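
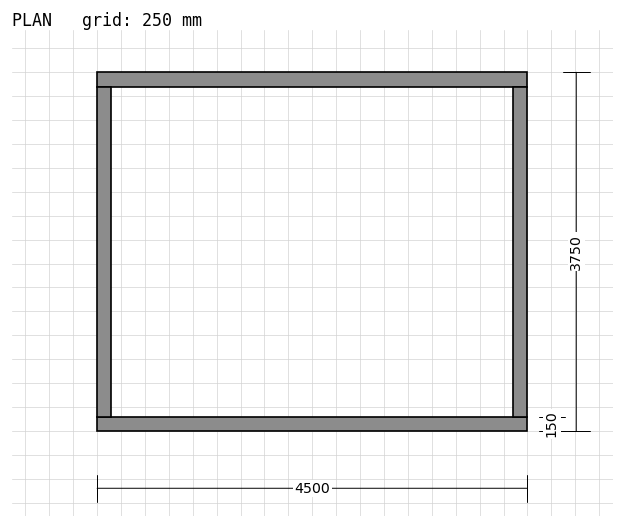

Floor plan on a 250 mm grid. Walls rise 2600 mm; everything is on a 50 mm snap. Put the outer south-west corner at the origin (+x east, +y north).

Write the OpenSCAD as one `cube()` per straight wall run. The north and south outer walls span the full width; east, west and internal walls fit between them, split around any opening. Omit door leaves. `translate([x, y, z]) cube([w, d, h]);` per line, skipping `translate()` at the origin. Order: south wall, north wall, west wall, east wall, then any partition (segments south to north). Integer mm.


cube([4500, 150, 2600]);
translate([0, 3600, 0]) cube([4500, 150, 2600]);
translate([0, 150, 0]) cube([150, 3450, 2600]);
translate([4350, 150, 0]) cube([150, 3450, 2600]);


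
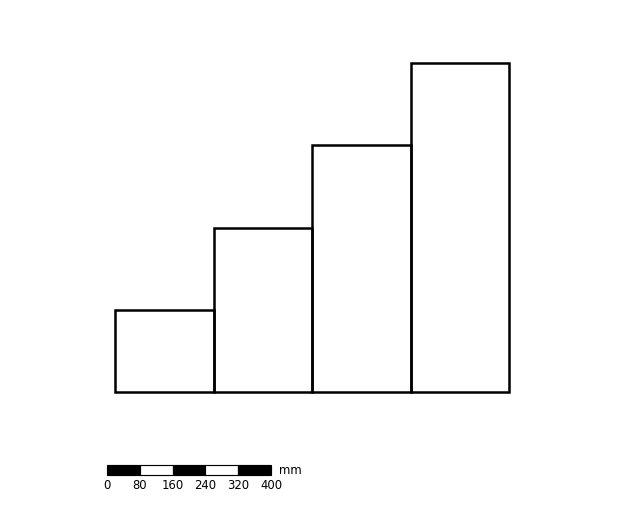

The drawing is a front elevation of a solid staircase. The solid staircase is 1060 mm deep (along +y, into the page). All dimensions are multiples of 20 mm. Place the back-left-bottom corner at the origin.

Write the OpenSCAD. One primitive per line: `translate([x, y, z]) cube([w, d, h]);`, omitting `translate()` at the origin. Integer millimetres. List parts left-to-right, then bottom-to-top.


cube([240, 1060, 200]);
translate([240, 0, 0]) cube([240, 1060, 400]);
translate([480, 0, 0]) cube([240, 1060, 600]);
translate([720, 0, 0]) cube([240, 1060, 800]);


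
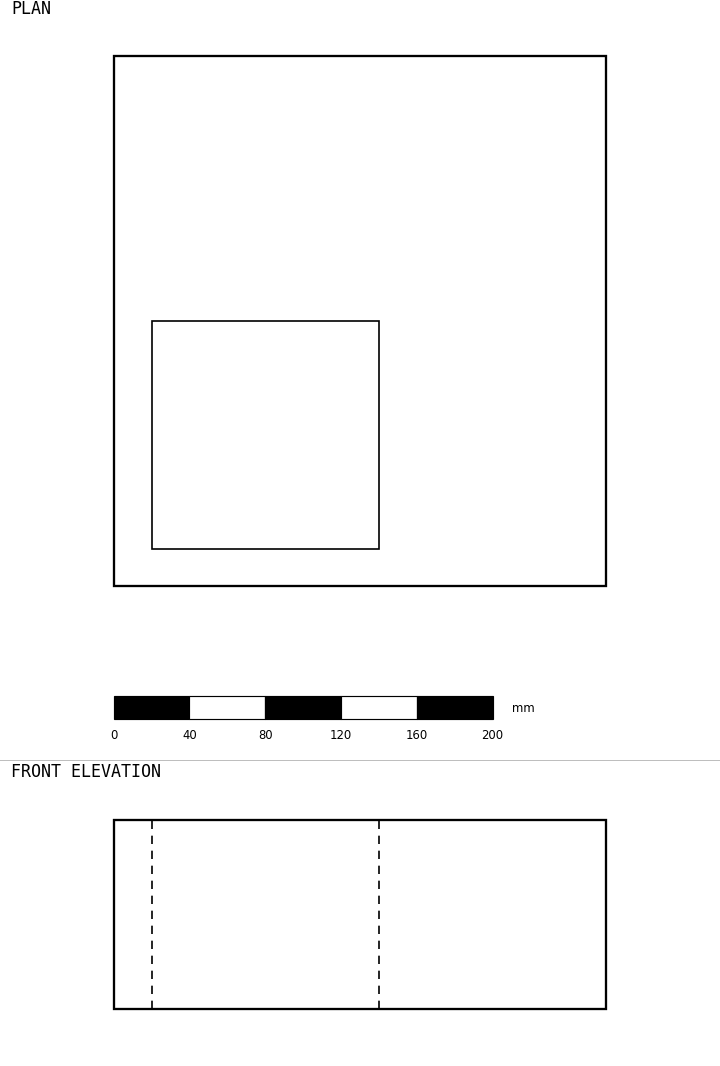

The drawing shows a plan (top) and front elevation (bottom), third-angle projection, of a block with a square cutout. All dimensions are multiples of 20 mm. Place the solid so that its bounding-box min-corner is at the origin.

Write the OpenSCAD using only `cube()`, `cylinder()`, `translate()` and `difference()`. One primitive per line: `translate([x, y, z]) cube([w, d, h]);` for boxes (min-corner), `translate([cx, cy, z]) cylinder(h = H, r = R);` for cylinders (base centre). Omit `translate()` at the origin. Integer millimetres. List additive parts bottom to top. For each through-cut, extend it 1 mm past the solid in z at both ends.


difference() {
  cube([260, 280, 100]);
  translate([20, 20, -1]) cube([120, 120, 102]);
}


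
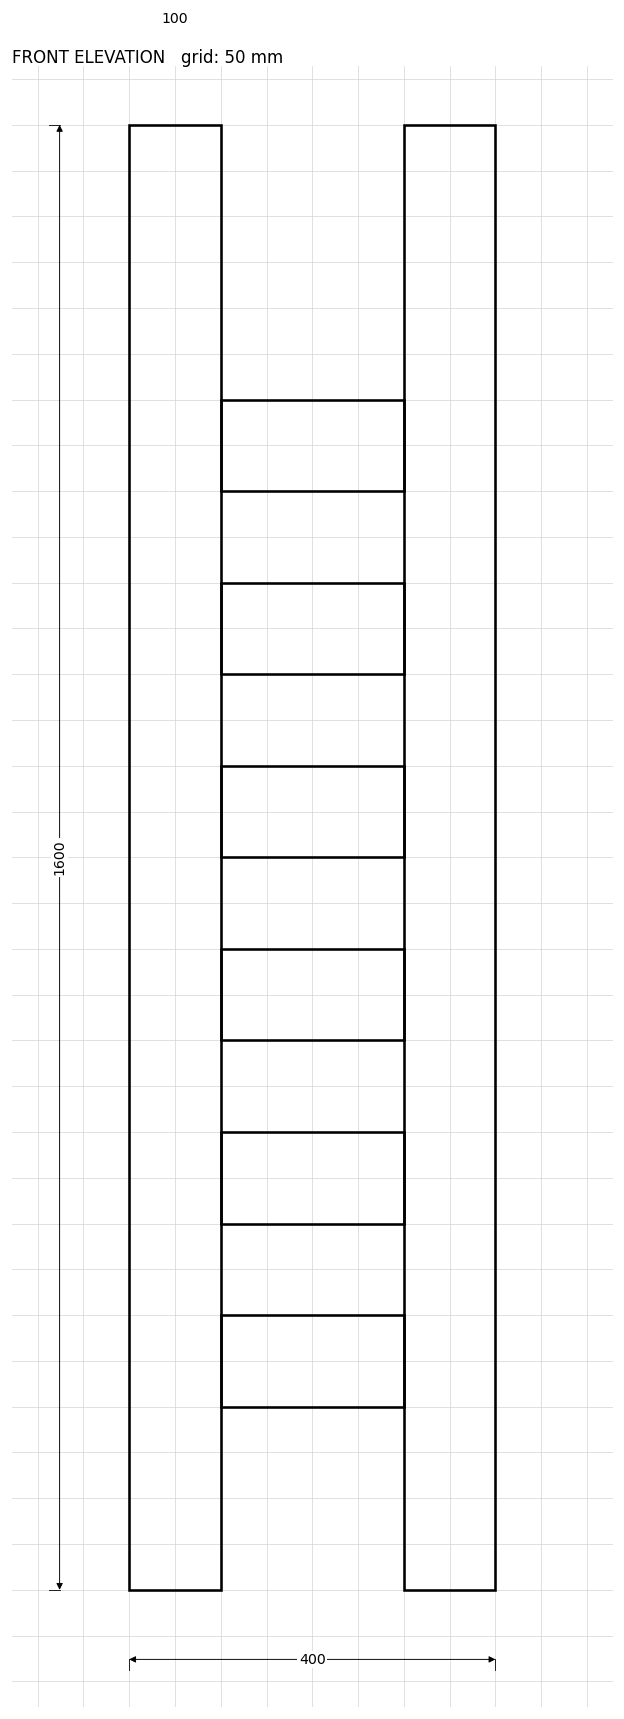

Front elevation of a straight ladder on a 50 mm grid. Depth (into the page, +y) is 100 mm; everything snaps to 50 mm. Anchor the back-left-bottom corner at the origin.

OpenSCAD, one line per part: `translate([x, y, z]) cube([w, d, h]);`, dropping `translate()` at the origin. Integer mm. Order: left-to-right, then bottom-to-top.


cube([100, 100, 1600]);
translate([100, 0, 200]) cube([200, 100, 100]);
translate([100, 0, 400]) cube([200, 100, 100]);
translate([100, 0, 600]) cube([200, 100, 100]);
translate([100, 0, 800]) cube([200, 100, 100]);
translate([100, 0, 1000]) cube([200, 100, 100]);
translate([100, 0, 1200]) cube([200, 100, 100]);
translate([300, 0, 0]) cube([100, 100, 1600]);


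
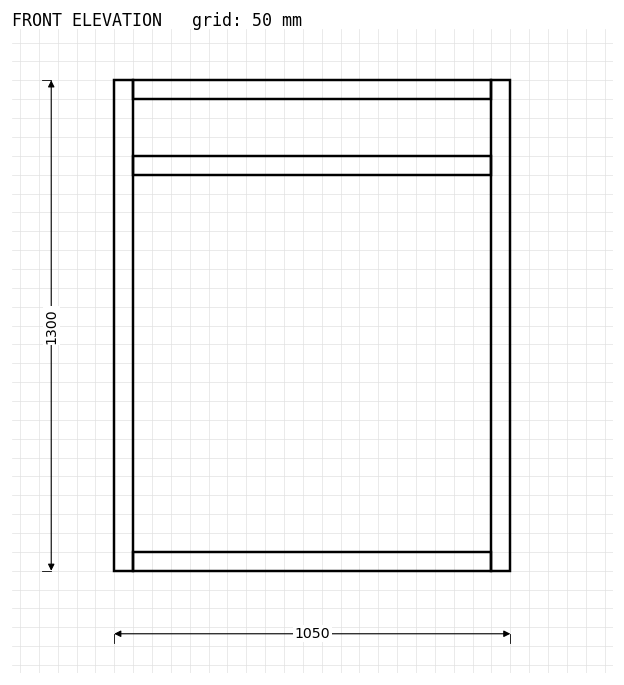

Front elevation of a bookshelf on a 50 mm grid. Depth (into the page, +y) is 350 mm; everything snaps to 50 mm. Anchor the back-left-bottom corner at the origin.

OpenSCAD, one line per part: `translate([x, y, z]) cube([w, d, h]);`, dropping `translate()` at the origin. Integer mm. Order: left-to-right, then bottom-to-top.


cube([50, 350, 1300]);
translate([50, 0, 0]) cube([950, 350, 50]);
translate([50, 0, 1050]) cube([950, 350, 50]);
translate([50, 0, 1250]) cube([950, 350, 50]);
translate([1000, 0, 0]) cube([50, 350, 1300]);


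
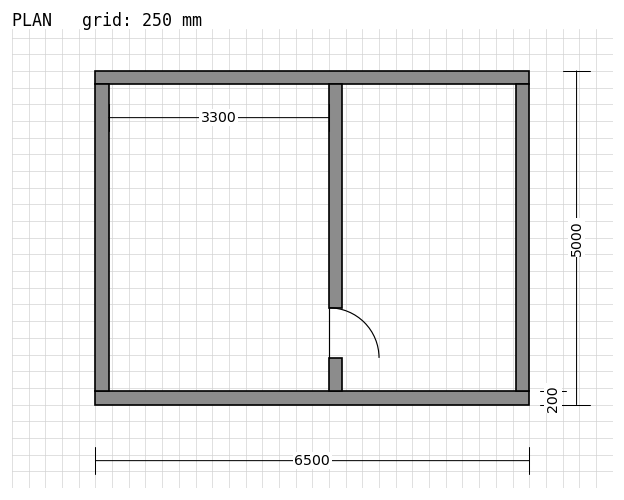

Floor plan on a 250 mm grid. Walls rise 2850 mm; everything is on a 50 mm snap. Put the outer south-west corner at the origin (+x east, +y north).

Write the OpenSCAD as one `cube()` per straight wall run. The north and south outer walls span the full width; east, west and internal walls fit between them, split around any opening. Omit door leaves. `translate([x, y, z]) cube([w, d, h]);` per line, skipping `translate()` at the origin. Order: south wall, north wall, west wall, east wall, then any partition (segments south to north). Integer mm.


cube([6500, 200, 2850]);
translate([0, 4800, 0]) cube([6500, 200, 2850]);
translate([0, 200, 0]) cube([200, 4600, 2850]);
translate([6300, 200, 0]) cube([200, 4600, 2850]);
translate([3500, 200, 0]) cube([200, 500, 2850]);
translate([3500, 1450, 0]) cube([200, 3350, 2850]);


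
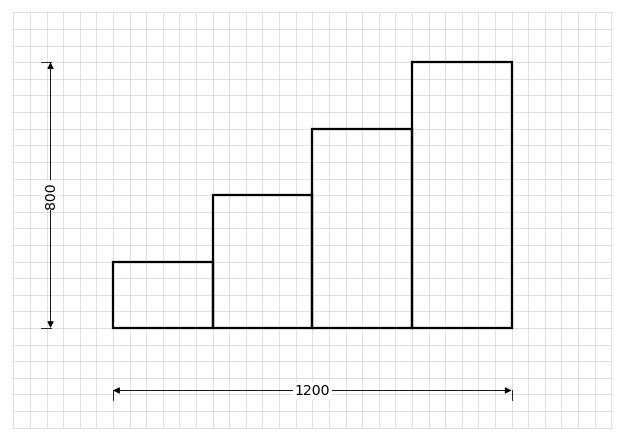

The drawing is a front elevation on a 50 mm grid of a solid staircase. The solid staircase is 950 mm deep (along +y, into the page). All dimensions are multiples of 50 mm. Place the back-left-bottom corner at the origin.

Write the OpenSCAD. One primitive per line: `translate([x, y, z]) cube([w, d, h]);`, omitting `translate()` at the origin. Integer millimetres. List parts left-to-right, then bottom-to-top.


cube([300, 950, 200]);
translate([300, 0, 0]) cube([300, 950, 400]);
translate([600, 0, 0]) cube([300, 950, 600]);
translate([900, 0, 0]) cube([300, 950, 800]);


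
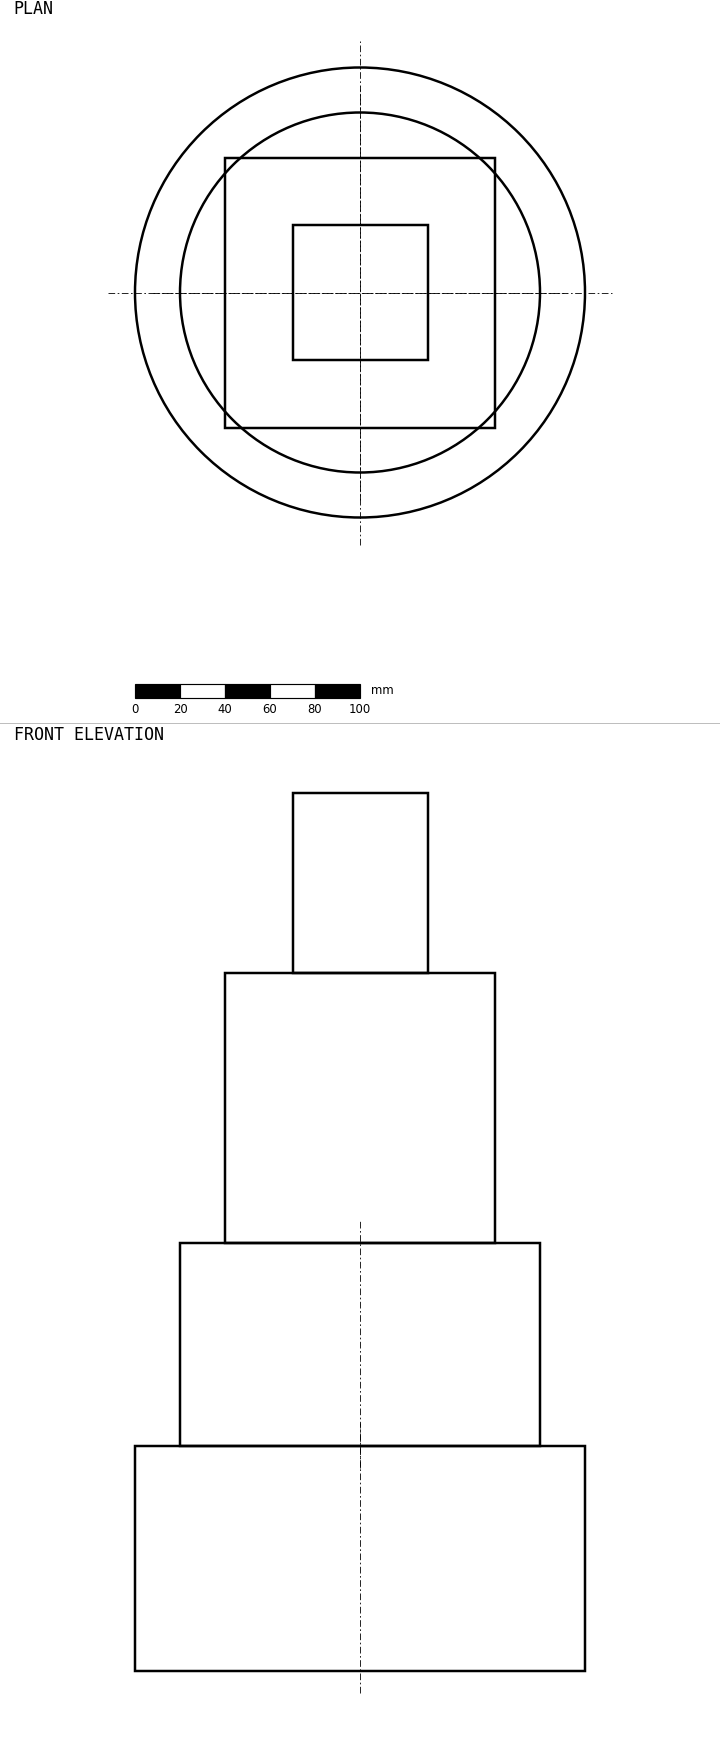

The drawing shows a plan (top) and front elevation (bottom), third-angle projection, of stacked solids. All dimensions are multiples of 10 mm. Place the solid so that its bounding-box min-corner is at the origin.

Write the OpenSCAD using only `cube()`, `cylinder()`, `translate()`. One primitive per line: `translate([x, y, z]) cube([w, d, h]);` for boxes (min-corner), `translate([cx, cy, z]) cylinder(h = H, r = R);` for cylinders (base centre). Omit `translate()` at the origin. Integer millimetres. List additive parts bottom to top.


translate([100, 100, 0]) cylinder(h = 100, r = 100);
translate([100, 100, 100]) cylinder(h = 90, r = 80);
translate([40, 40, 190]) cube([120, 120, 120]);
translate([70, 70, 310]) cube([60, 60, 80]);


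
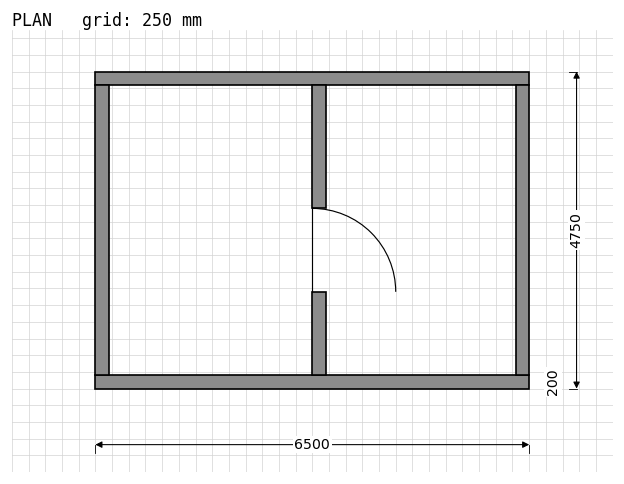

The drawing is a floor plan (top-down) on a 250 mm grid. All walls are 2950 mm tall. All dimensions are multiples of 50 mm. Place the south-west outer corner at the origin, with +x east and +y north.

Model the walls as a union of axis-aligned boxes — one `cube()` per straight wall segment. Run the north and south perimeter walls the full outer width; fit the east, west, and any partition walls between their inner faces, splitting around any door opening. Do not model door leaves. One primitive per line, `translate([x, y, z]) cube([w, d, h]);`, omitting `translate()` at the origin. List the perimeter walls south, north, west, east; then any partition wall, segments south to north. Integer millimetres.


cube([6500, 200, 2950]);
translate([0, 4550, 0]) cube([6500, 200, 2950]);
translate([0, 200, 0]) cube([200, 4350, 2950]);
translate([6300, 200, 0]) cube([200, 4350, 2950]);
translate([3250, 200, 0]) cube([200, 1250, 2950]);
translate([3250, 2700, 0]) cube([200, 1850, 2950]);


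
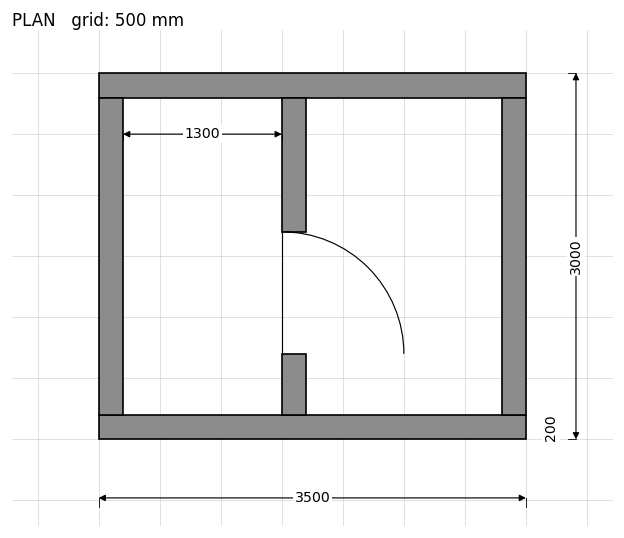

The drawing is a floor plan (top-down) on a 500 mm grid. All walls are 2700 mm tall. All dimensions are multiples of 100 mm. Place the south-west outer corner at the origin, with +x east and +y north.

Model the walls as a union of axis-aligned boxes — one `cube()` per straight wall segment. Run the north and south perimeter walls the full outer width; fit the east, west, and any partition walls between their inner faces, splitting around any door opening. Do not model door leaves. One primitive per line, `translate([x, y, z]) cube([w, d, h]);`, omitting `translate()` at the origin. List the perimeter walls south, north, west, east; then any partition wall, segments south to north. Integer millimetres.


cube([3500, 200, 2700]);
translate([0, 2800, 0]) cube([3500, 200, 2700]);
translate([0, 200, 0]) cube([200, 2600, 2700]);
translate([3300, 200, 0]) cube([200, 2600, 2700]);
translate([1500, 200, 0]) cube([200, 500, 2700]);
translate([1500, 1700, 0]) cube([200, 1100, 2700]);


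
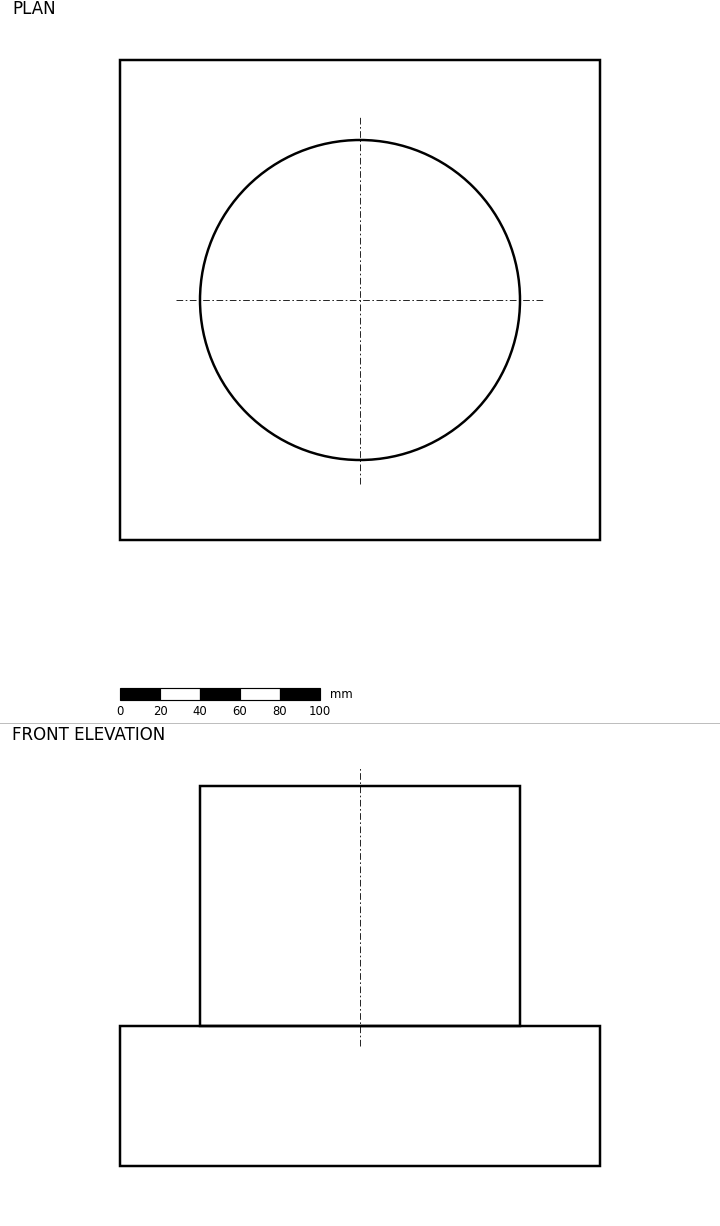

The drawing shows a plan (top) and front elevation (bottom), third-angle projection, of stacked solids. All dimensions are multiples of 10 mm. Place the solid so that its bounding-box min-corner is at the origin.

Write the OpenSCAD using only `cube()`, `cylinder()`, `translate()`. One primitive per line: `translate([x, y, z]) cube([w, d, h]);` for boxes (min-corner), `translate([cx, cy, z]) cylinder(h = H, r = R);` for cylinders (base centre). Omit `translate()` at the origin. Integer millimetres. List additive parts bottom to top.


cube([240, 240, 70]);
translate([120, 120, 70]) cylinder(h = 120, r = 80);


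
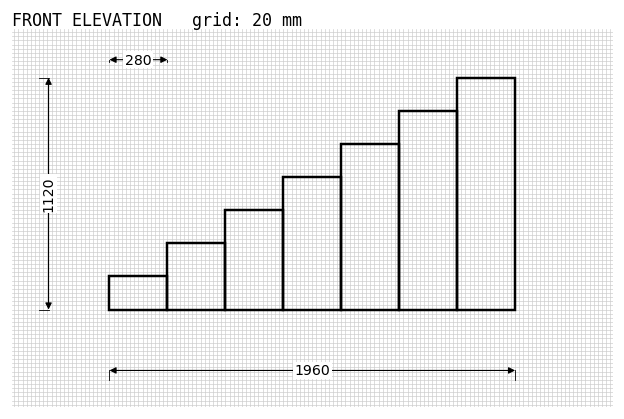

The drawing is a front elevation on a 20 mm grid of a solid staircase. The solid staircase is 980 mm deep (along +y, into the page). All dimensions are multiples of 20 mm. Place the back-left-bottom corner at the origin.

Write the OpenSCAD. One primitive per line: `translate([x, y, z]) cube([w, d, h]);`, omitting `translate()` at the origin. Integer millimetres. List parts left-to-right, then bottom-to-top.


cube([280, 980, 160]);
translate([280, 0, 0]) cube([280, 980, 320]);
translate([560, 0, 0]) cube([280, 980, 480]);
translate([840, 0, 0]) cube([280, 980, 640]);
translate([1120, 0, 0]) cube([280, 980, 800]);
translate([1400, 0, 0]) cube([280, 980, 960]);
translate([1680, 0, 0]) cube([280, 980, 1120]);


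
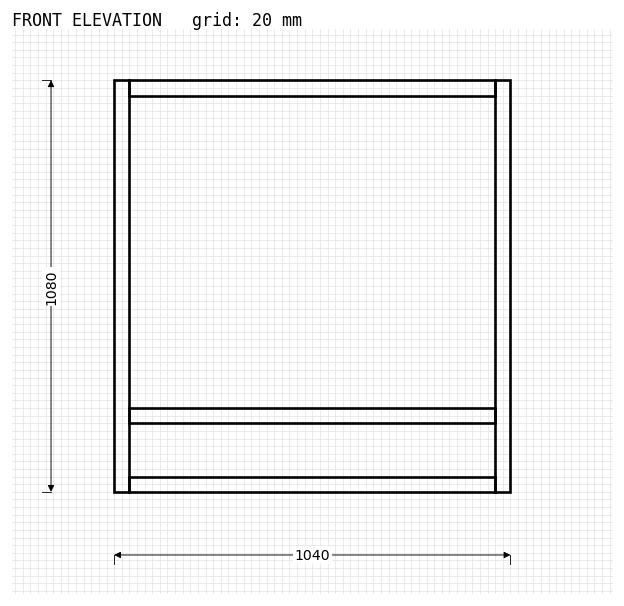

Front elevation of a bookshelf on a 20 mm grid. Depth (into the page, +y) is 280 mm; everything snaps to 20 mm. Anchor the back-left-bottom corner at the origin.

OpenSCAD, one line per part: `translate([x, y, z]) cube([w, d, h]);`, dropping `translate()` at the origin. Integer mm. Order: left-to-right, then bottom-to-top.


cube([40, 280, 1080]);
translate([40, 0, 0]) cube([960, 280, 40]);
translate([40, 0, 180]) cube([960, 280, 40]);
translate([40, 0, 1040]) cube([960, 280, 40]);
translate([1000, 0, 0]) cube([40, 280, 1080]);


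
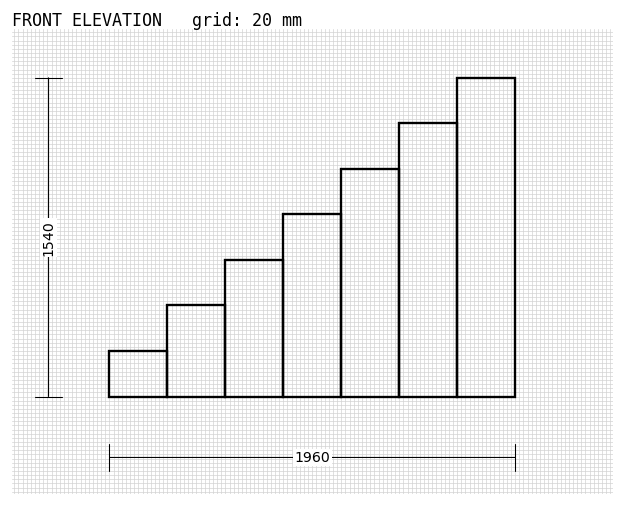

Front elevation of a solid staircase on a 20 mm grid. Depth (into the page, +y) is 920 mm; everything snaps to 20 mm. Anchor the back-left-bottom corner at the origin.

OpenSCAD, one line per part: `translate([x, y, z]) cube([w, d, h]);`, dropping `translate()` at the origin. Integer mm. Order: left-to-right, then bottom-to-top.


cube([280, 920, 220]);
translate([280, 0, 0]) cube([280, 920, 440]);
translate([560, 0, 0]) cube([280, 920, 660]);
translate([840, 0, 0]) cube([280, 920, 880]);
translate([1120, 0, 0]) cube([280, 920, 1100]);
translate([1400, 0, 0]) cube([280, 920, 1320]);
translate([1680, 0, 0]) cube([280, 920, 1540]);


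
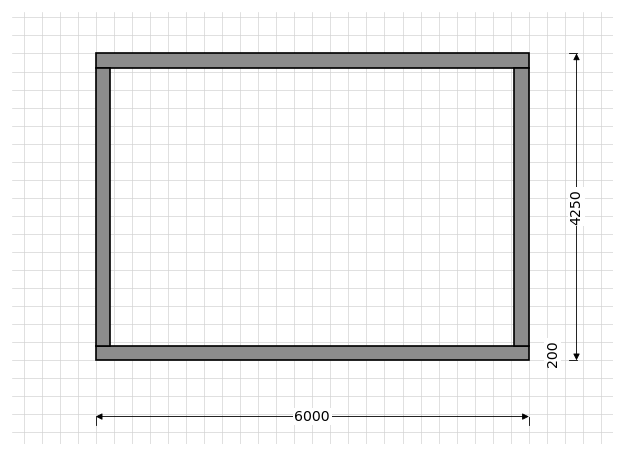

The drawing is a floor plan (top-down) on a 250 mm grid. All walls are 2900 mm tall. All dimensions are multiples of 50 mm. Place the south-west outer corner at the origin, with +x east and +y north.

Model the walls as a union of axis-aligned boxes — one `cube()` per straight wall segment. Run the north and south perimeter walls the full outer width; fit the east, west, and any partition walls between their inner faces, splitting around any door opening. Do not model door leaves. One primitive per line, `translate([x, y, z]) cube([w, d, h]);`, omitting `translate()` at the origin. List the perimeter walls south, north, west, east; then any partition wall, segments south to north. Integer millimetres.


cube([6000, 200, 2900]);
translate([0, 4050, 0]) cube([6000, 200, 2900]);
translate([0, 200, 0]) cube([200, 3850, 2900]);
translate([5800, 200, 0]) cube([200, 3850, 2900]);


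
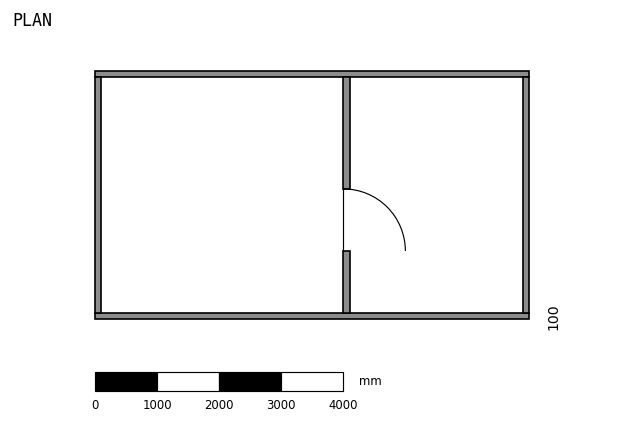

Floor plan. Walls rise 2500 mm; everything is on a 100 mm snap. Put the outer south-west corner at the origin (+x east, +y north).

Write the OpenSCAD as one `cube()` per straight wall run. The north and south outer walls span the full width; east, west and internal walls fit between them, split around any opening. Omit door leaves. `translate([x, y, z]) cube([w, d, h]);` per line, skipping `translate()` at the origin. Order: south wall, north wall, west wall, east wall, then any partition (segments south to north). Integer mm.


cube([7000, 100, 2500]);
translate([0, 3900, 0]) cube([7000, 100, 2500]);
translate([0, 100, 0]) cube([100, 3800, 2500]);
translate([6900, 100, 0]) cube([100, 3800, 2500]);
translate([4000, 100, 0]) cube([100, 1000, 2500]);
translate([4000, 2100, 0]) cube([100, 1800, 2500]);


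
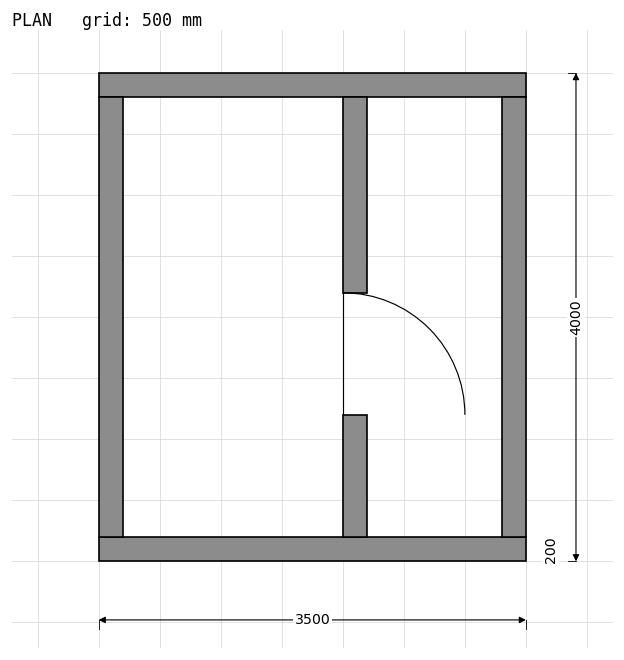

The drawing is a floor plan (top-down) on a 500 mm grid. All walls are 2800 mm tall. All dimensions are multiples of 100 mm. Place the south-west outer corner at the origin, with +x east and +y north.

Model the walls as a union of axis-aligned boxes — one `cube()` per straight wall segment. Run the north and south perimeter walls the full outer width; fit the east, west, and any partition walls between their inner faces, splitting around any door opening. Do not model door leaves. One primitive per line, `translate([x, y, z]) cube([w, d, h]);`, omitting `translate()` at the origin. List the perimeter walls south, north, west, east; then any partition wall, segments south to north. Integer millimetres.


cube([3500, 200, 2800]);
translate([0, 3800, 0]) cube([3500, 200, 2800]);
translate([0, 200, 0]) cube([200, 3600, 2800]);
translate([3300, 200, 0]) cube([200, 3600, 2800]);
translate([2000, 200, 0]) cube([200, 1000, 2800]);
translate([2000, 2200, 0]) cube([200, 1600, 2800]);


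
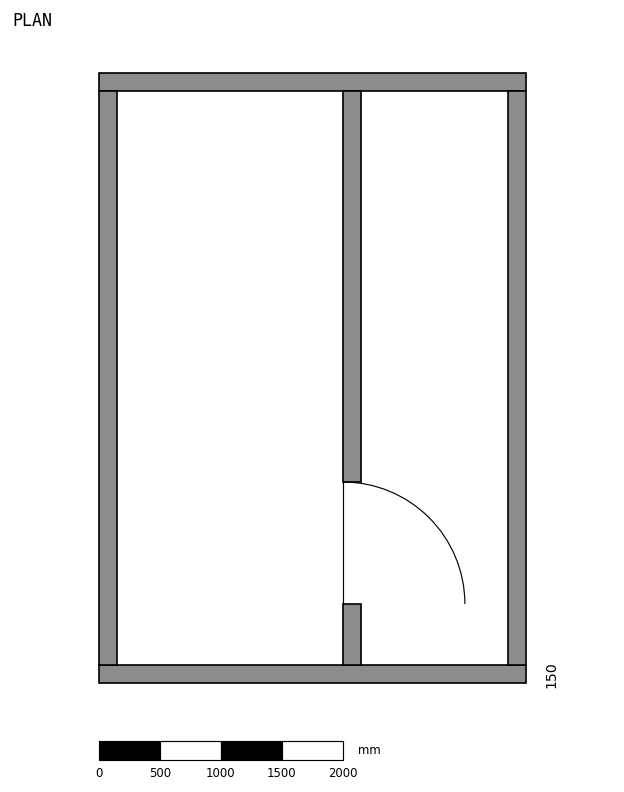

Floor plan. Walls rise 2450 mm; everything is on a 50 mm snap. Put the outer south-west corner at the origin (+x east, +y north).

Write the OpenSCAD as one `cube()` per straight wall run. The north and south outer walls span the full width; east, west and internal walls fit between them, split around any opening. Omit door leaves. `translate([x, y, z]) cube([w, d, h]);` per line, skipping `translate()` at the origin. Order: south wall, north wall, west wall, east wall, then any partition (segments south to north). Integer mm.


cube([3500, 150, 2450]);
translate([0, 4850, 0]) cube([3500, 150, 2450]);
translate([0, 150, 0]) cube([150, 4700, 2450]);
translate([3350, 150, 0]) cube([150, 4700, 2450]);
translate([2000, 150, 0]) cube([150, 500, 2450]);
translate([2000, 1650, 0]) cube([150, 3200, 2450]);


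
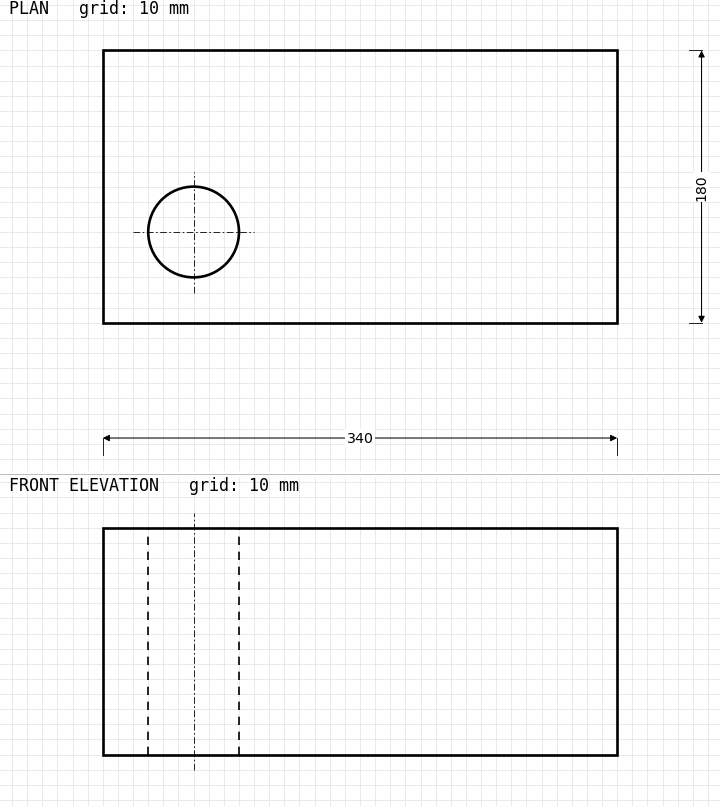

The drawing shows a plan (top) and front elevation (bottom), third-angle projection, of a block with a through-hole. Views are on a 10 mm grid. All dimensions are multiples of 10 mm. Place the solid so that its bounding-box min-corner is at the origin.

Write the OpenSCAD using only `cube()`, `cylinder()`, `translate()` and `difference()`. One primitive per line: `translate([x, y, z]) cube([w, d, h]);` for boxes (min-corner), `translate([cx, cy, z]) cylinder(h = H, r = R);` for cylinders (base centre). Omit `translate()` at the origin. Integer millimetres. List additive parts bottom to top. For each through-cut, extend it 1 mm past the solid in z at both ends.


difference() {
  cube([340, 180, 150]);
  translate([60, 60, -1]) cylinder(h = 152, r = 30);
}


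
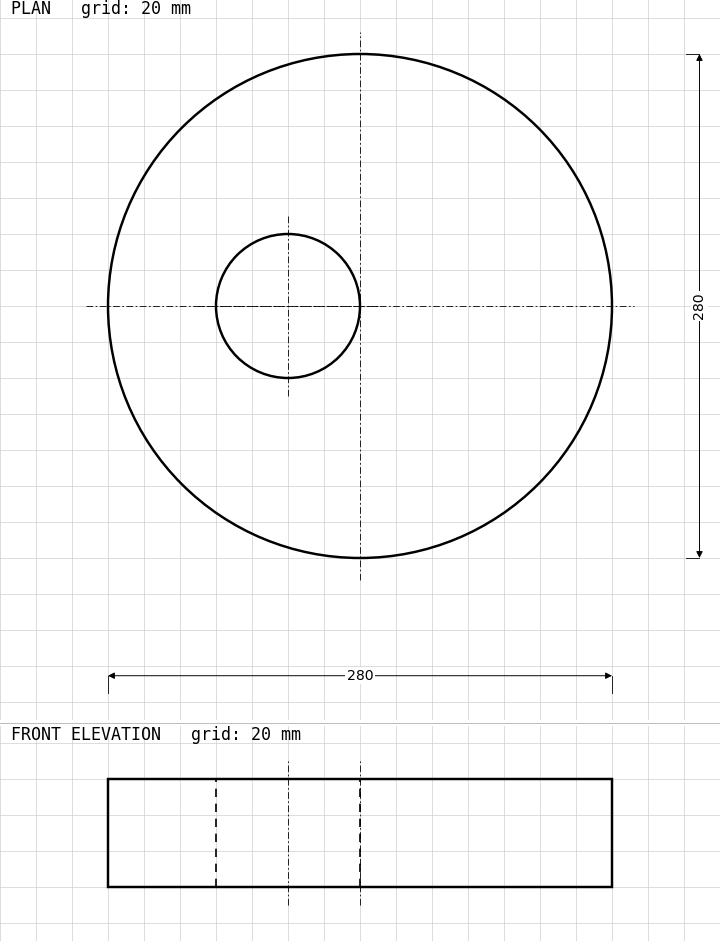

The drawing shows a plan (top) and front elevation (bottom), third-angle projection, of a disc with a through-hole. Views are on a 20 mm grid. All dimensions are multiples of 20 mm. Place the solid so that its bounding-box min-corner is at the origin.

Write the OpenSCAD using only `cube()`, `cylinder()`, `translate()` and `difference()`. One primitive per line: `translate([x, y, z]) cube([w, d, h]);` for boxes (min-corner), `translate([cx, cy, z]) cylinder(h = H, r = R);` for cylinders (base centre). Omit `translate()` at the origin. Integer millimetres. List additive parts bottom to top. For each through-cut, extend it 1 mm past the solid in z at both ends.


difference() {
  translate([140, 140, 0]) cylinder(h = 60, r = 140);
  translate([100, 140, -1]) cylinder(h = 62, r = 40);
}


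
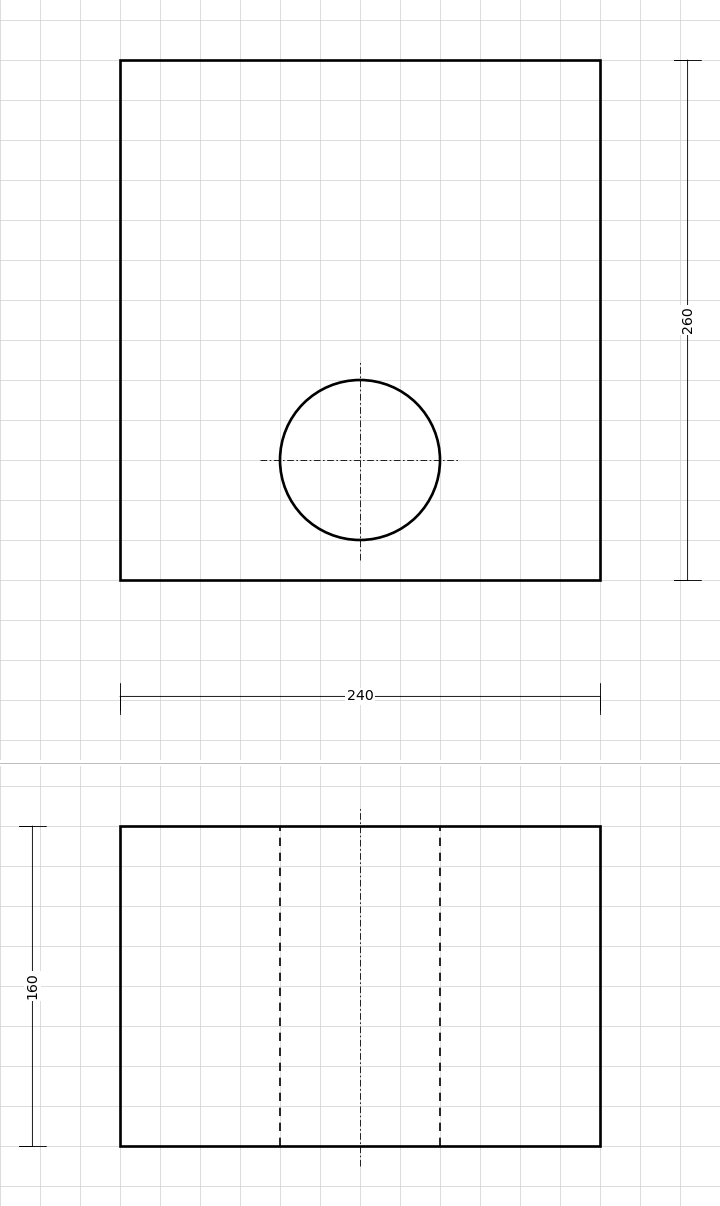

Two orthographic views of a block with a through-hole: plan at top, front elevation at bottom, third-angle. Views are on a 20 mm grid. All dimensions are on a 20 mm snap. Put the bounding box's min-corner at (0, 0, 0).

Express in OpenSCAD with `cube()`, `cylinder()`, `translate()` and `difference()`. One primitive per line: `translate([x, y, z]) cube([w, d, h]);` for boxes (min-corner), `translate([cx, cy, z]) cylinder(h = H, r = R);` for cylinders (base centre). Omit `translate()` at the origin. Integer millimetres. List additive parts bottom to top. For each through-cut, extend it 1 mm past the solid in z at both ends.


difference() {
  cube([240, 260, 160]);
  translate([120, 60, -1]) cylinder(h = 162, r = 40);
}


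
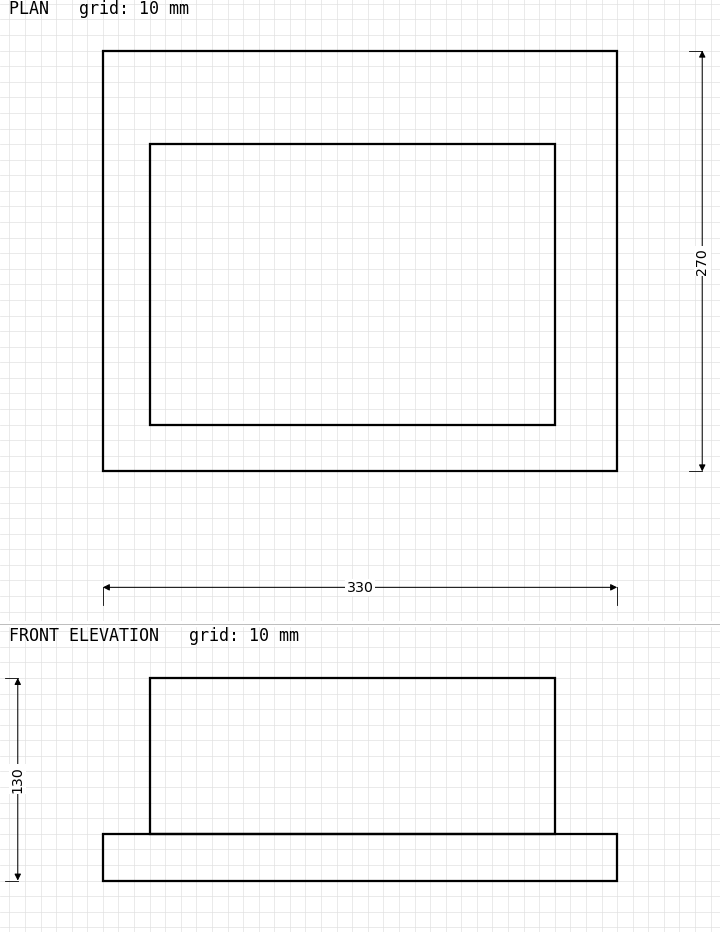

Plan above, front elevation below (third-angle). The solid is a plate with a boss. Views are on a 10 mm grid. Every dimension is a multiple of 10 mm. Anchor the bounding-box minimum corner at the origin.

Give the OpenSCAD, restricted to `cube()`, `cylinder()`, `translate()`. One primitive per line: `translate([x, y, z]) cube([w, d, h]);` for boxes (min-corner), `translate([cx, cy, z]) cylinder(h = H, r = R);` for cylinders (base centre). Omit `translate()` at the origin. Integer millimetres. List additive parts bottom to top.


cube([330, 270, 30]);
translate([30, 30, 30]) cube([260, 180, 100]);


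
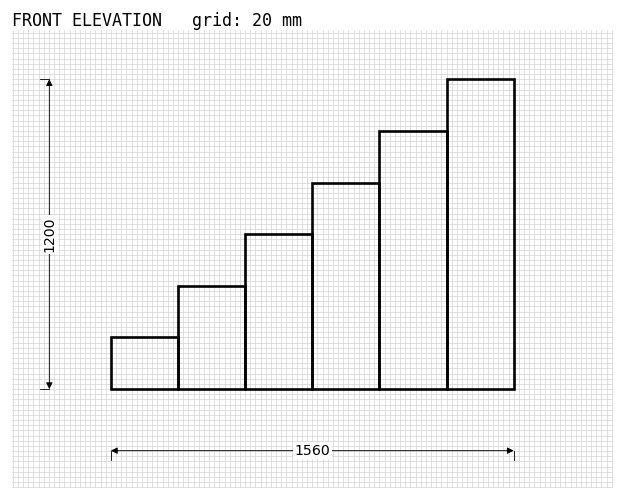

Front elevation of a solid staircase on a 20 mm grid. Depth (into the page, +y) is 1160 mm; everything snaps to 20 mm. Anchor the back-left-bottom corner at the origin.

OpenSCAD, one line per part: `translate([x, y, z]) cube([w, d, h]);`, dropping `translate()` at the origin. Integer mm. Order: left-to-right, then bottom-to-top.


cube([260, 1160, 200]);
translate([260, 0, 0]) cube([260, 1160, 400]);
translate([520, 0, 0]) cube([260, 1160, 600]);
translate([780, 0, 0]) cube([260, 1160, 800]);
translate([1040, 0, 0]) cube([260, 1160, 1000]);
translate([1300, 0, 0]) cube([260, 1160, 1200]);


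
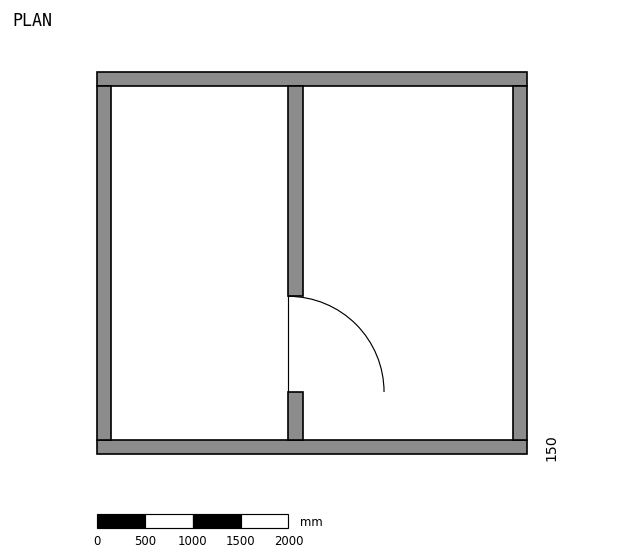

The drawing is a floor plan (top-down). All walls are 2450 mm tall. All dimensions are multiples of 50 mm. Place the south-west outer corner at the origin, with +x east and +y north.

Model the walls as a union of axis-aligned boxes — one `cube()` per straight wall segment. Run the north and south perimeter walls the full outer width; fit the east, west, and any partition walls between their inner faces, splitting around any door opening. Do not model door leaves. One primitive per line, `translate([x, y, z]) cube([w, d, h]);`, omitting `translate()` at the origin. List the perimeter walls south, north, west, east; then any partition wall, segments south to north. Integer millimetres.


cube([4500, 150, 2450]);
translate([0, 3850, 0]) cube([4500, 150, 2450]);
translate([0, 150, 0]) cube([150, 3700, 2450]);
translate([4350, 150, 0]) cube([150, 3700, 2450]);
translate([2000, 150, 0]) cube([150, 500, 2450]);
translate([2000, 1650, 0]) cube([150, 2200, 2450]);


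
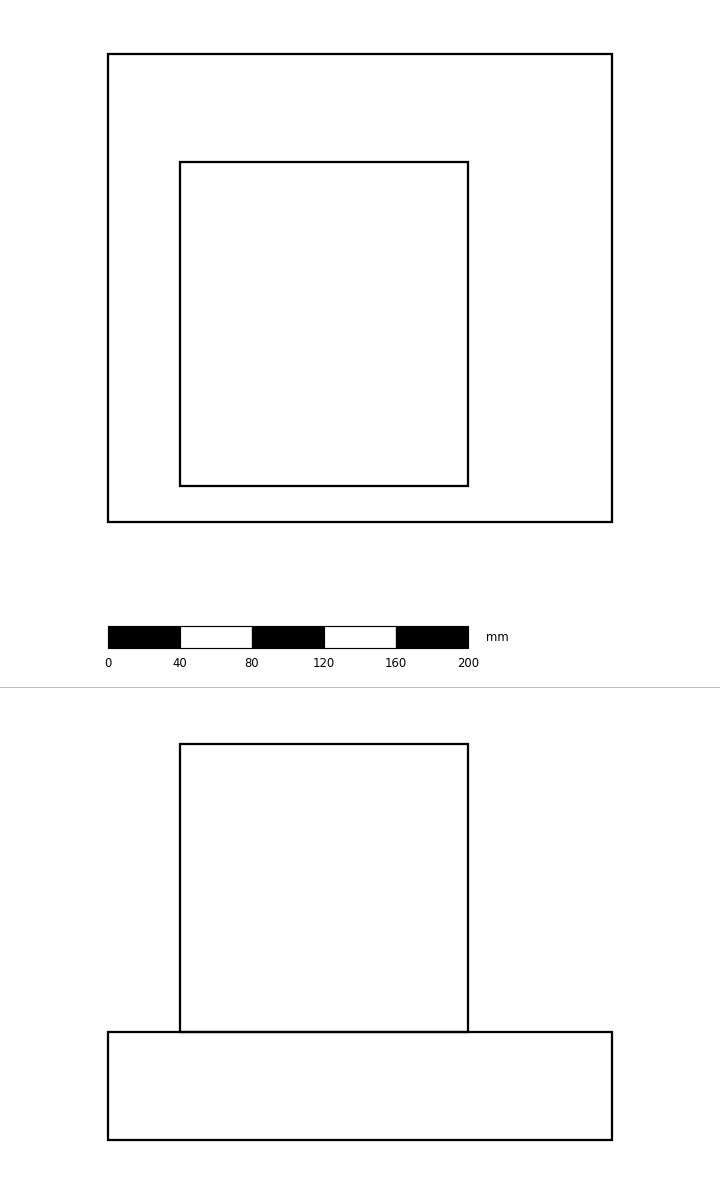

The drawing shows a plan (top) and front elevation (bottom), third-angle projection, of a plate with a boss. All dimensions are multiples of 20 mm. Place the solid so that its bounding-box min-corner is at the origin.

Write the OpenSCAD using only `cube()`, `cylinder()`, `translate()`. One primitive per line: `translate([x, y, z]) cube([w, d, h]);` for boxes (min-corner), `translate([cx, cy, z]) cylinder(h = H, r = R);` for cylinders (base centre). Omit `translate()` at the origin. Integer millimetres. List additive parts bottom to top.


cube([280, 260, 60]);
translate([40, 20, 60]) cube([160, 180, 160]);


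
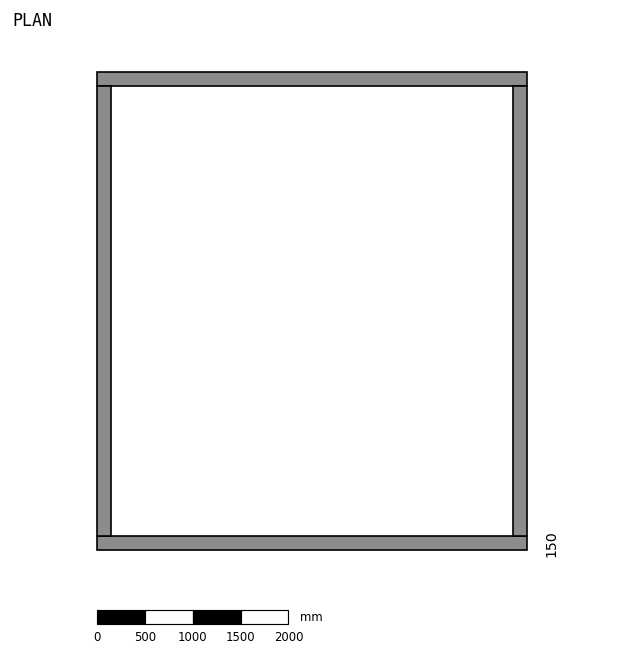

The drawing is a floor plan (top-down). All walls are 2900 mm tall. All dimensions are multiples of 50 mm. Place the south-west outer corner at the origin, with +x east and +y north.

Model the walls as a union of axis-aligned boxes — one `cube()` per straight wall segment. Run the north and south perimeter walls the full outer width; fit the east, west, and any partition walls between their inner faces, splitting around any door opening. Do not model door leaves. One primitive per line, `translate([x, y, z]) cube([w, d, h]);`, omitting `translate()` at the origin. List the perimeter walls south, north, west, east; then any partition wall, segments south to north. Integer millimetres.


cube([4500, 150, 2900]);
translate([0, 4850, 0]) cube([4500, 150, 2900]);
translate([0, 150, 0]) cube([150, 4700, 2900]);
translate([4350, 150, 0]) cube([150, 4700, 2900]);


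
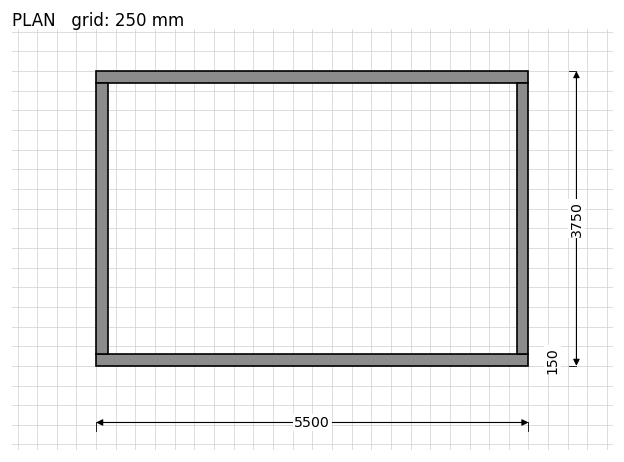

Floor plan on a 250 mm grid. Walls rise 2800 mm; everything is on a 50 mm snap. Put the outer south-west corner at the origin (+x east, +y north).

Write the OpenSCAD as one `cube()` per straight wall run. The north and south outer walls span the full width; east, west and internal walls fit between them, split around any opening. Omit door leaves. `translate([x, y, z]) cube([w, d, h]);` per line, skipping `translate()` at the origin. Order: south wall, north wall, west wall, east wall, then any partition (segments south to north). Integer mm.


cube([5500, 150, 2800]);
translate([0, 3600, 0]) cube([5500, 150, 2800]);
translate([0, 150, 0]) cube([150, 3450, 2800]);
translate([5350, 150, 0]) cube([150, 3450, 2800]);


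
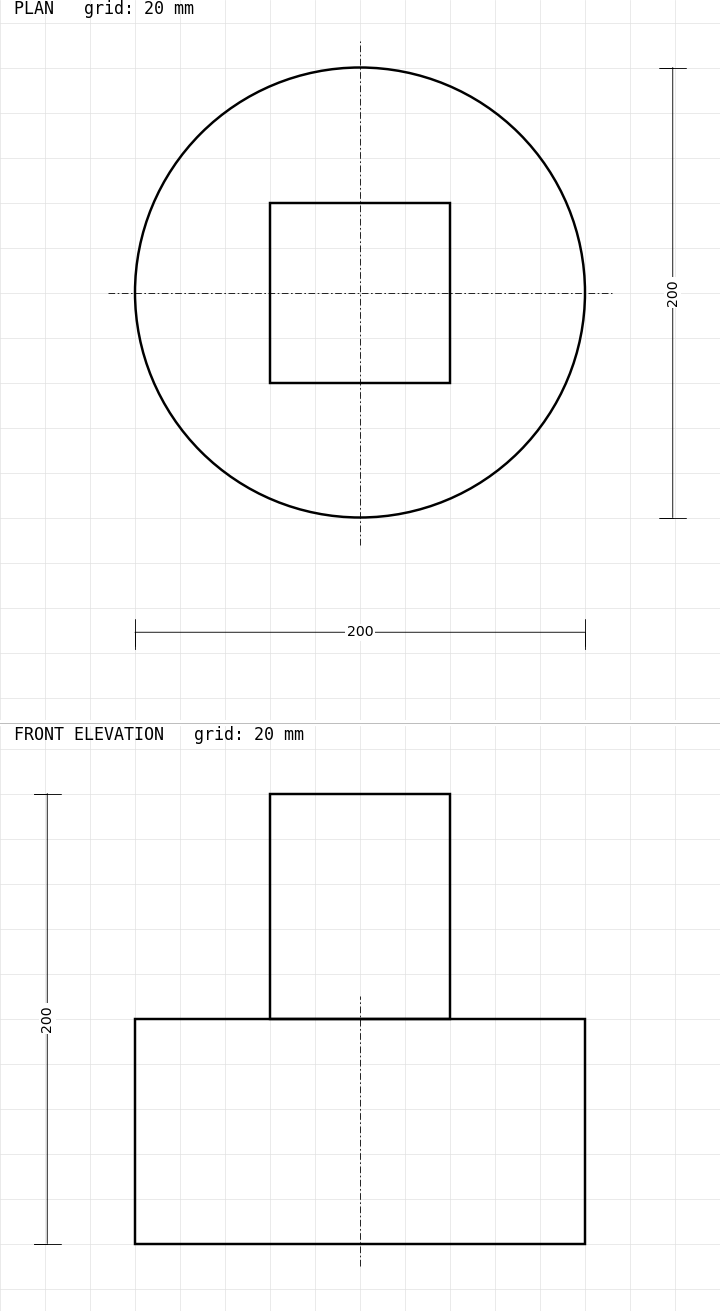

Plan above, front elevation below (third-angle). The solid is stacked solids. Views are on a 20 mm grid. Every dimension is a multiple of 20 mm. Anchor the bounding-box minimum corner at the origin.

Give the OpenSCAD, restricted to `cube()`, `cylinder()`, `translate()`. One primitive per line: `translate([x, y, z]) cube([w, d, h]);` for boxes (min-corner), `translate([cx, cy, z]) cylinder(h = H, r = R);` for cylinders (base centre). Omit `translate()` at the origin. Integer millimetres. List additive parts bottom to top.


translate([100, 100, 0]) cylinder(h = 100, r = 100);
translate([60, 60, 100]) cube([80, 80, 100]);


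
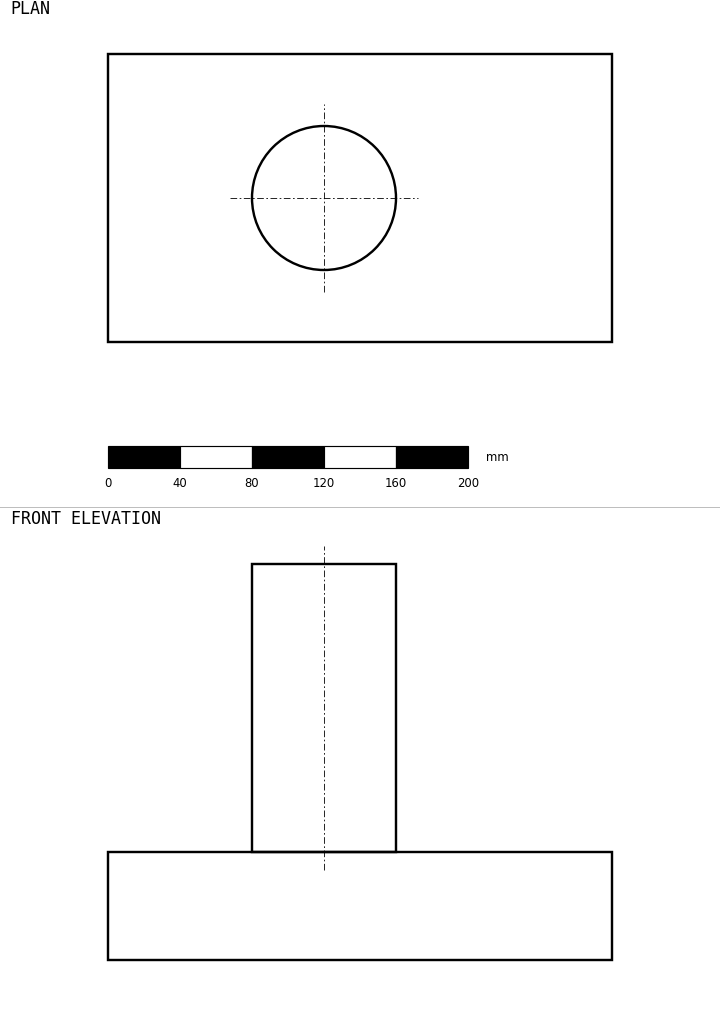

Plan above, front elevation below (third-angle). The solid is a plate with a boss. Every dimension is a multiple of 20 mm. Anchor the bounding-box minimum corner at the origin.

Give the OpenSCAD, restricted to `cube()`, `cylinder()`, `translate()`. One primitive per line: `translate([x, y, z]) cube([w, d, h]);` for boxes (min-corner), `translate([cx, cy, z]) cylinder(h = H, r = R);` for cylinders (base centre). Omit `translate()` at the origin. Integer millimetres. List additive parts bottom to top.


cube([280, 160, 60]);
translate([120, 80, 60]) cylinder(h = 160, r = 40);


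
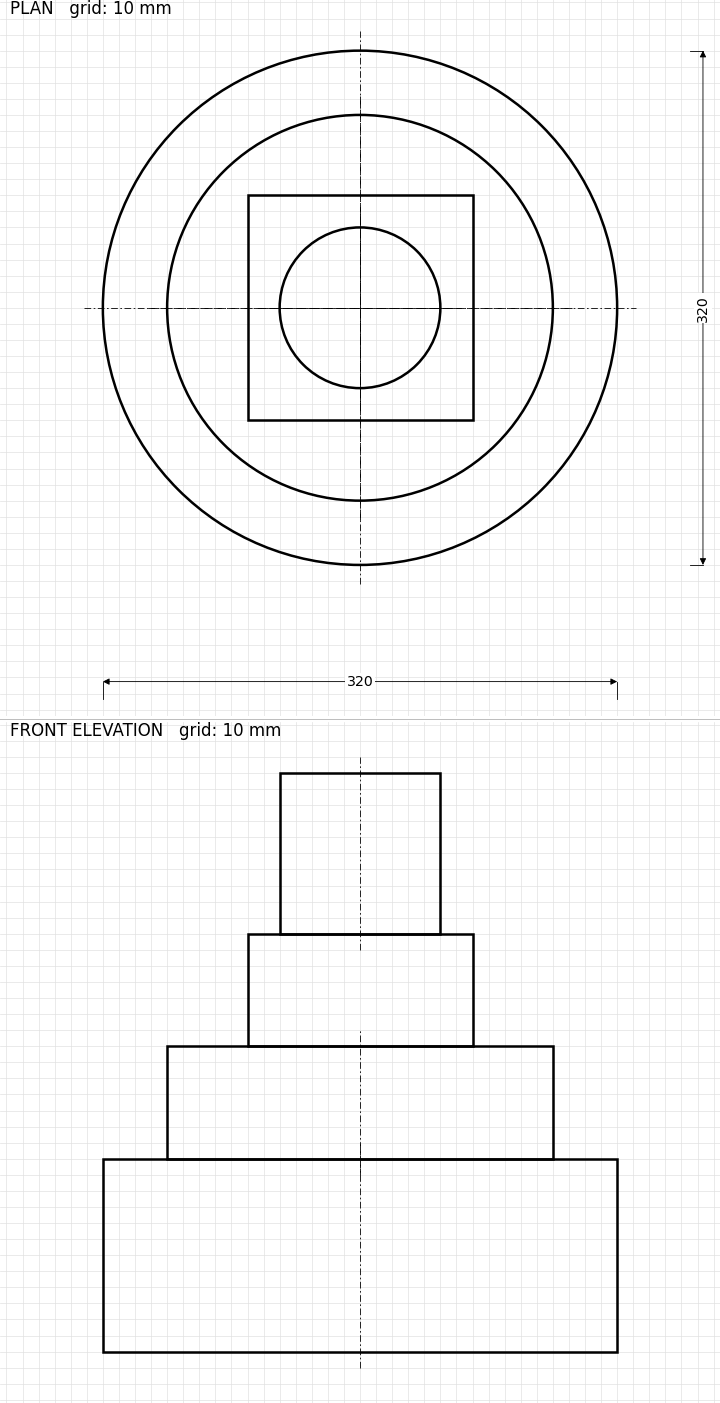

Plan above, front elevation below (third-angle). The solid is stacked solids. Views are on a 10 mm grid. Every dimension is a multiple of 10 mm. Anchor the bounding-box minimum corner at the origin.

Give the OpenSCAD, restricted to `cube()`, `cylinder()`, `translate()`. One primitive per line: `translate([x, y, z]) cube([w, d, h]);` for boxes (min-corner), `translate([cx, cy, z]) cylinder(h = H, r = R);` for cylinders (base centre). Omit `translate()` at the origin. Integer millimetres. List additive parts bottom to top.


translate([160, 160, 0]) cylinder(h = 120, r = 160);
translate([160, 160, 120]) cylinder(h = 70, r = 120);
translate([90, 90, 190]) cube([140, 140, 70]);
translate([160, 160, 260]) cylinder(h = 100, r = 50);


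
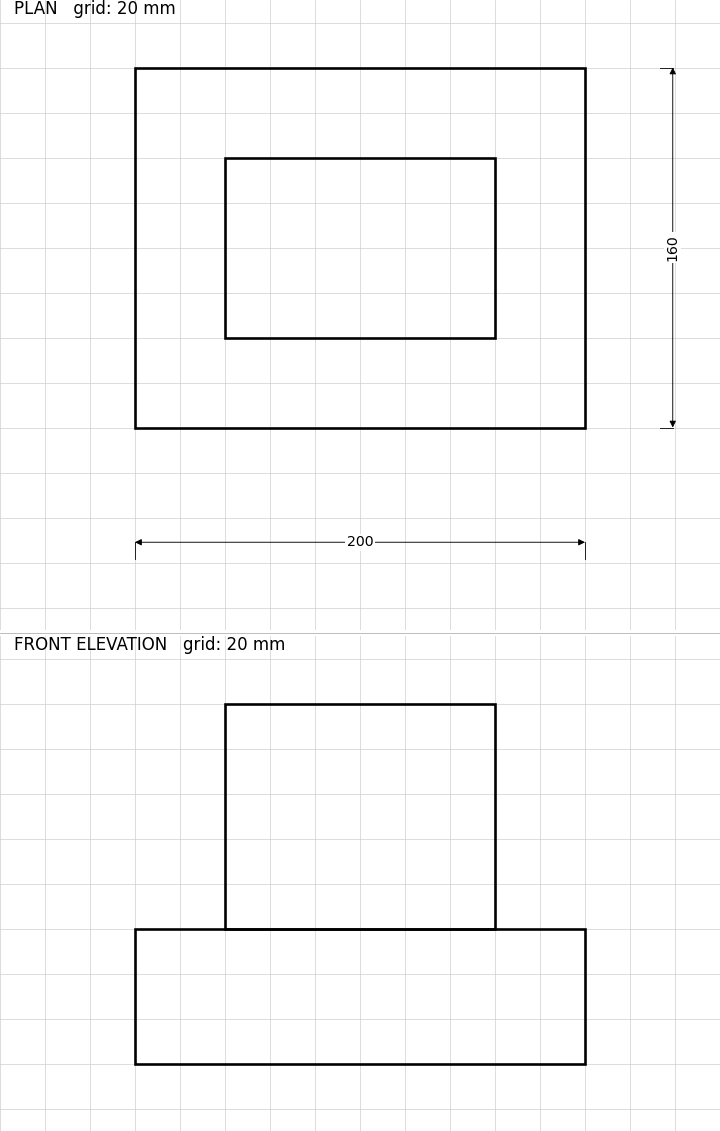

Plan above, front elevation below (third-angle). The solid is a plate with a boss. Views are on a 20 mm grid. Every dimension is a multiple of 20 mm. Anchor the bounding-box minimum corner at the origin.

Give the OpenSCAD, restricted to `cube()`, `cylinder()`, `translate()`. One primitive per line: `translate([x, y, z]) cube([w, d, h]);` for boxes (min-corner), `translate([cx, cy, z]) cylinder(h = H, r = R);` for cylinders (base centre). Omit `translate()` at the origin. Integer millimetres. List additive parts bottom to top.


cube([200, 160, 60]);
translate([40, 40, 60]) cube([120, 80, 100]);


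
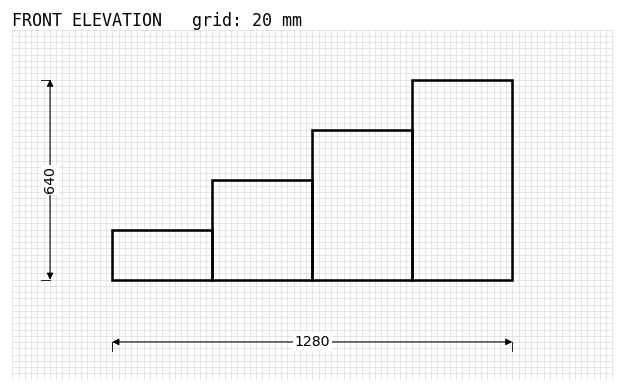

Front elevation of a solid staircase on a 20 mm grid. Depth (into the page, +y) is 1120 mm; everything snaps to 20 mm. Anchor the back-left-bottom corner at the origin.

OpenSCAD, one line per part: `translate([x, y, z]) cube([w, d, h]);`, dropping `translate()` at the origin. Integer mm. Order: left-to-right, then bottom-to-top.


cube([320, 1120, 160]);
translate([320, 0, 0]) cube([320, 1120, 320]);
translate([640, 0, 0]) cube([320, 1120, 480]);
translate([960, 0, 0]) cube([320, 1120, 640]);


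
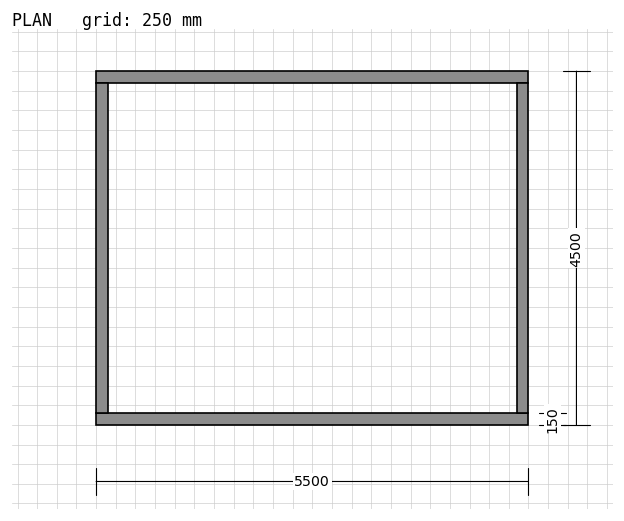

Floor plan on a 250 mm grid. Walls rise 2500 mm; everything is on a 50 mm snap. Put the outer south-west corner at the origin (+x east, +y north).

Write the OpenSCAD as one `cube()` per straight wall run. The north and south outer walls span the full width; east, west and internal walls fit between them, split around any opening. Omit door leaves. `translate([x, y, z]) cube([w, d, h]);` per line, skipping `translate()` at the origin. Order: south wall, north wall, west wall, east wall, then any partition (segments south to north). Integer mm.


cube([5500, 150, 2500]);
translate([0, 4350, 0]) cube([5500, 150, 2500]);
translate([0, 150, 0]) cube([150, 4200, 2500]);
translate([5350, 150, 0]) cube([150, 4200, 2500]);


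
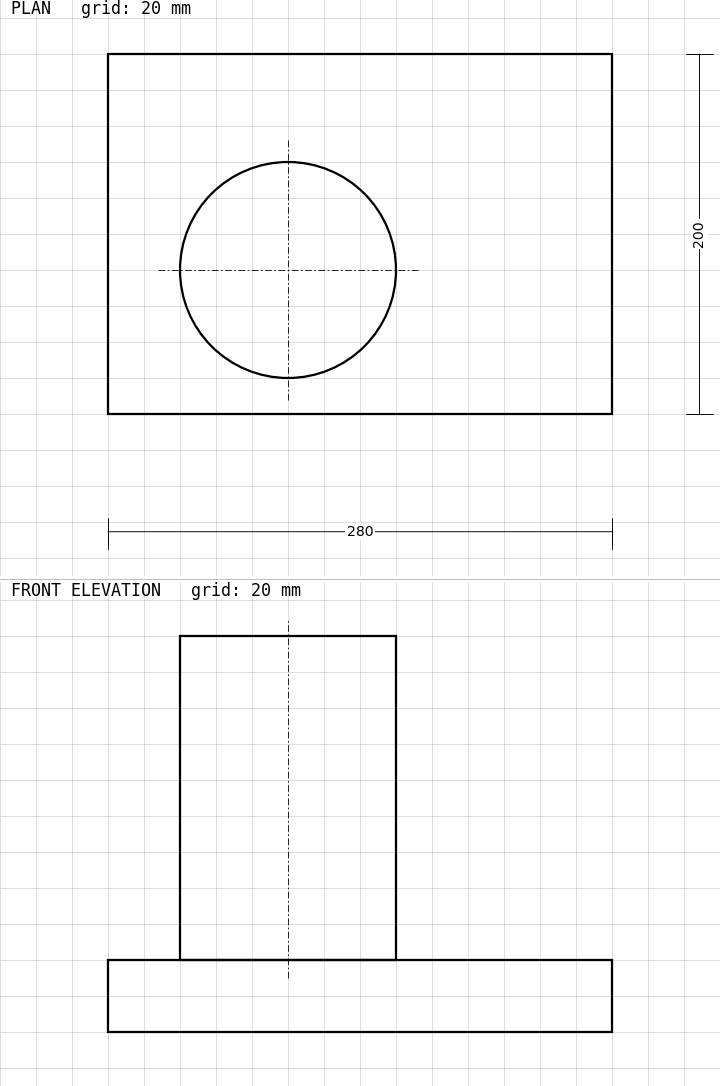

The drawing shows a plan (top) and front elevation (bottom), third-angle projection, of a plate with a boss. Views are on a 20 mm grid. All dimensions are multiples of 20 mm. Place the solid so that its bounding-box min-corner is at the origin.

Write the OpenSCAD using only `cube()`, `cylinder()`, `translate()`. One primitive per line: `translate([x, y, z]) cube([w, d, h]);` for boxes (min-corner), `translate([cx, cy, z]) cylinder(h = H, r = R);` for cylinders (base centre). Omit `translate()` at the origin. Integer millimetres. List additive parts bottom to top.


cube([280, 200, 40]);
translate([100, 80, 40]) cylinder(h = 180, r = 60);


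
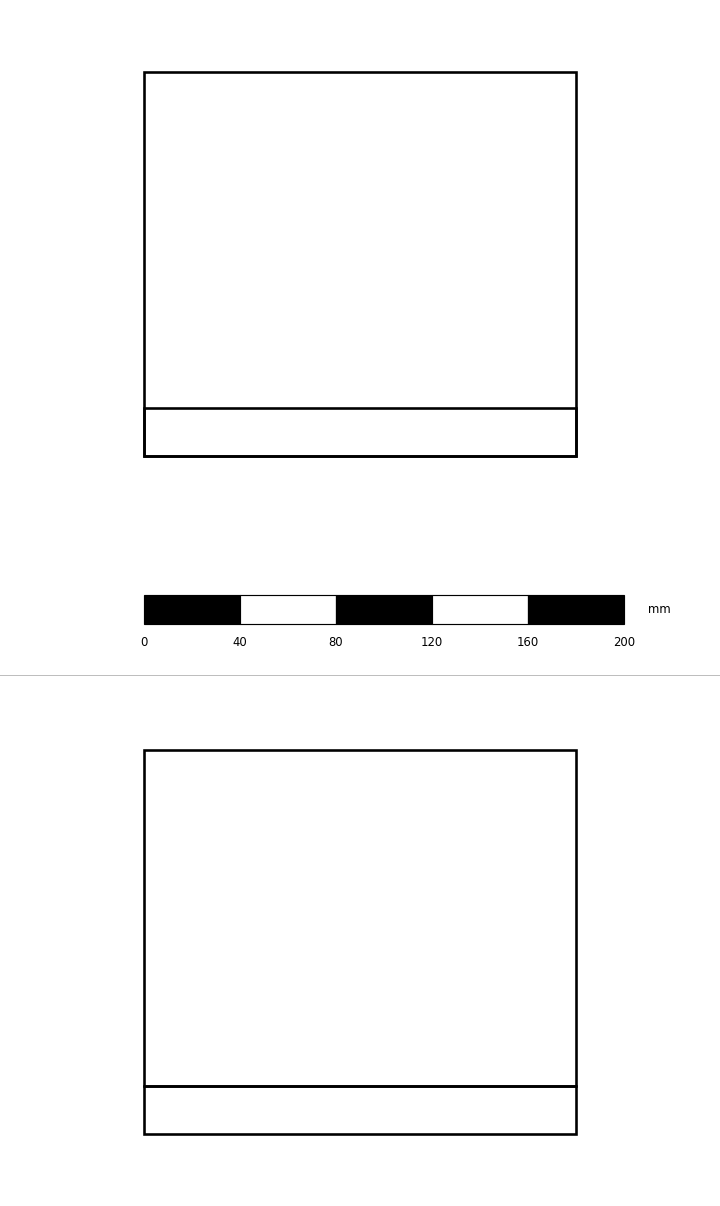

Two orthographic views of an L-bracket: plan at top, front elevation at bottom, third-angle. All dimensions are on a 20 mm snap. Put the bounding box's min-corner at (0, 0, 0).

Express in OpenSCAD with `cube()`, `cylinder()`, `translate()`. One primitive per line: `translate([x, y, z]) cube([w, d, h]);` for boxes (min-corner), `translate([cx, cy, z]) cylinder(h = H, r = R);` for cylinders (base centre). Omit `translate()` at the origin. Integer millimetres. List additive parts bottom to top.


cube([180, 160, 20]);
translate([0, 0, 20]) cube([180, 20, 140]);


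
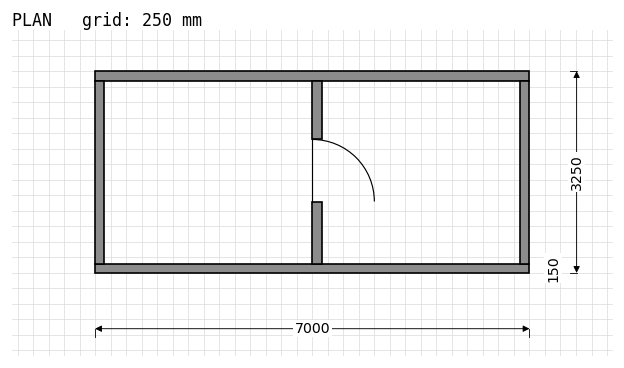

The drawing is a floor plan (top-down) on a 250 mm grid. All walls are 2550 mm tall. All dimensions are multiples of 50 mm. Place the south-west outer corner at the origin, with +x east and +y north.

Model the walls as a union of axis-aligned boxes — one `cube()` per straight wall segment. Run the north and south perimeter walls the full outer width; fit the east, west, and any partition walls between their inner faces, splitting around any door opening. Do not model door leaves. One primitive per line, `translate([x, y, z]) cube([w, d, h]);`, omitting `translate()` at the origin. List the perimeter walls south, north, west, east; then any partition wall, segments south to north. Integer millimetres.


cube([7000, 150, 2550]);
translate([0, 3100, 0]) cube([7000, 150, 2550]);
translate([0, 150, 0]) cube([150, 2950, 2550]);
translate([6850, 150, 0]) cube([150, 2950, 2550]);
translate([3500, 150, 0]) cube([150, 1000, 2550]);
translate([3500, 2150, 0]) cube([150, 950, 2550]);


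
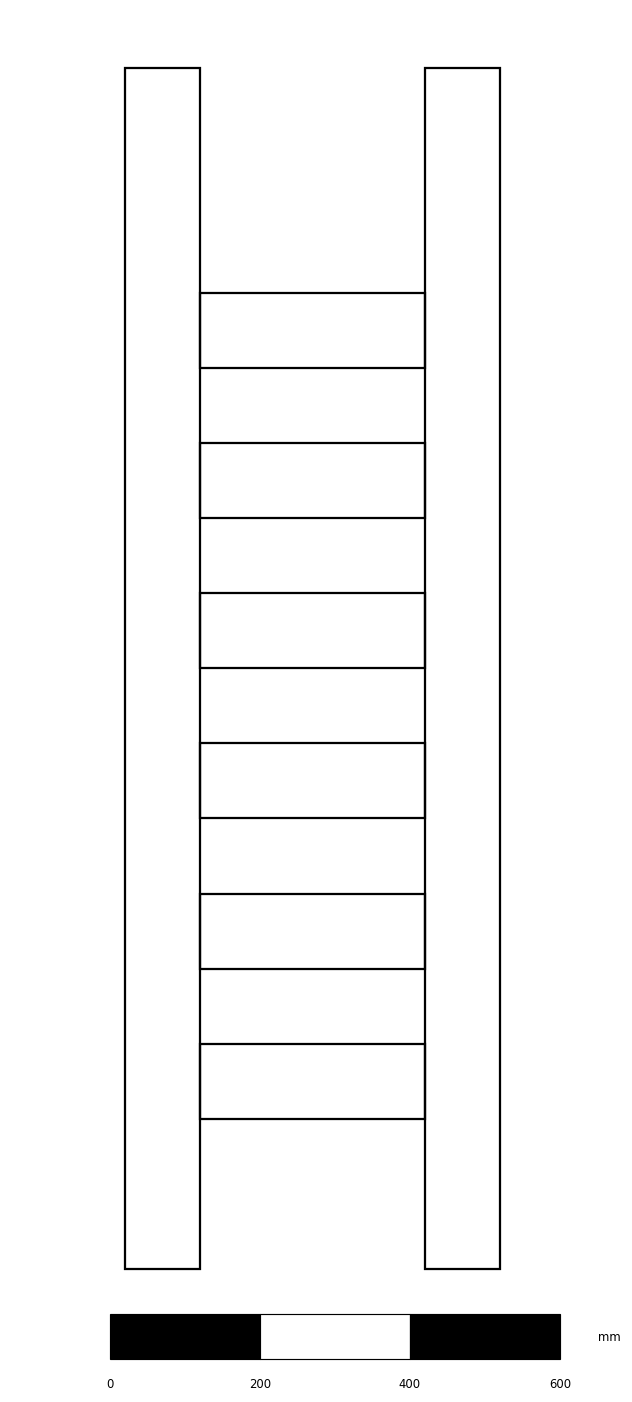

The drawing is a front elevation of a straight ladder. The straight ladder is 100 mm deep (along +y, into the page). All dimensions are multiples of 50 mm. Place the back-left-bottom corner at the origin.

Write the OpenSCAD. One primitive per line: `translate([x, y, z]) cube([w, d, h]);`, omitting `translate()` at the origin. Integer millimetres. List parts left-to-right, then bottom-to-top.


cube([100, 100, 1600]);
translate([100, 0, 200]) cube([300, 100, 100]);
translate([100, 0, 400]) cube([300, 100, 100]);
translate([100, 0, 600]) cube([300, 100, 100]);
translate([100, 0, 800]) cube([300, 100, 100]);
translate([100, 0, 1000]) cube([300, 100, 100]);
translate([100, 0, 1200]) cube([300, 100, 100]);
translate([400, 0, 0]) cube([100, 100, 1600]);


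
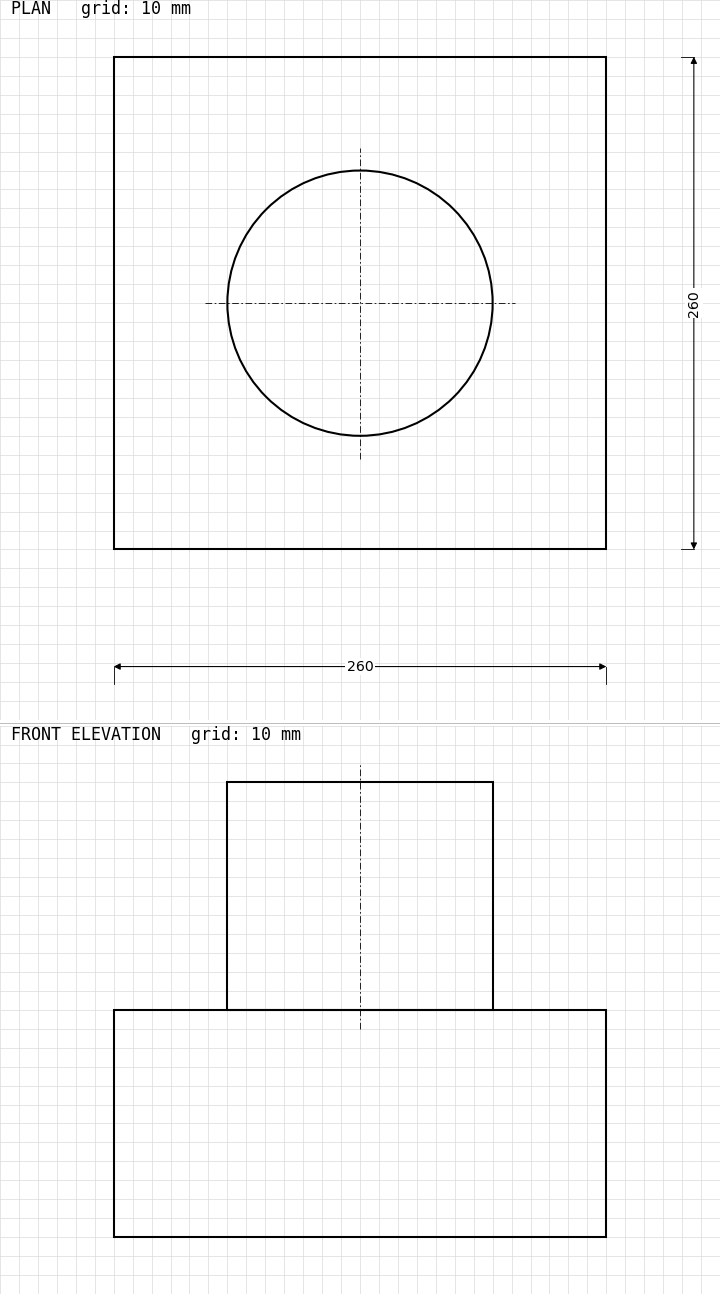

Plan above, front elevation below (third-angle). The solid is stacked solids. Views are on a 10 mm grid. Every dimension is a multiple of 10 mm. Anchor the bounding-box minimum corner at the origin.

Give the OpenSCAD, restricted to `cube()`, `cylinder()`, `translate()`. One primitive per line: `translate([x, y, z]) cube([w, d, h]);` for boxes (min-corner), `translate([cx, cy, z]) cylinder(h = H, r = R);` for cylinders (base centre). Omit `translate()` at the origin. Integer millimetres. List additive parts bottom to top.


cube([260, 260, 120]);
translate([130, 130, 120]) cylinder(h = 120, r = 70);
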